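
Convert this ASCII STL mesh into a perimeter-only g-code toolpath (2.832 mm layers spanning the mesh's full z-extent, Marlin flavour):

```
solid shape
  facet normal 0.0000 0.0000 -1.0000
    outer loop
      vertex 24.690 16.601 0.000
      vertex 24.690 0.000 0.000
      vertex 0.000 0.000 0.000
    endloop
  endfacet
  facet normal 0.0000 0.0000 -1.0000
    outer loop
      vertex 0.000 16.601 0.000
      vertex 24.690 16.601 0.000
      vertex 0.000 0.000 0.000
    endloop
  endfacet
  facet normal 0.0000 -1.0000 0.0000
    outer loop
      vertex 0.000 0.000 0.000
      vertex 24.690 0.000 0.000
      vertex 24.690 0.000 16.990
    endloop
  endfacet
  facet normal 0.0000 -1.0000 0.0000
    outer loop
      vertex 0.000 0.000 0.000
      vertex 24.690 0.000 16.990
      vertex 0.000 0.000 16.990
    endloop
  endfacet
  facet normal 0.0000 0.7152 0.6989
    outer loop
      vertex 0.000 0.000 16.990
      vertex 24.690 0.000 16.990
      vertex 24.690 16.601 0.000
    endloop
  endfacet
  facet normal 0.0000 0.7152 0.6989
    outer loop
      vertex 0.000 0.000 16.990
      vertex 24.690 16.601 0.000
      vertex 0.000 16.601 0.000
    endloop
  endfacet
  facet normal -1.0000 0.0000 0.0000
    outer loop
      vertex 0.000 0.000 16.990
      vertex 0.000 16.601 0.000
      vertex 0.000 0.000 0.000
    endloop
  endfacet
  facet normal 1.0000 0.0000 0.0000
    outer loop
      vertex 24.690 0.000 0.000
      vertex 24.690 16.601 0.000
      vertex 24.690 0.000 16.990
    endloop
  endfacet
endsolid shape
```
; perimeter-only toolpath
G21 ; units = mm
G90 ; absolute positioning
G28 ; home
; layer 1
G0 Z2.832
G0 X0.000 Y0.000
G1 X24.690 Y0.000
G1 X24.690 Y13.834
G1 X0.000 Y13.834
G1 X0.000 Y0.000
; layer 2
G0 Z5.663
G0 X0.000 Y0.000
G1 X24.690 Y0.000
G1 X24.690 Y11.067
G1 X0.000 Y11.067
G1 X0.000 Y0.000
; layer 3
G0 Z8.495
G0 X0.000 Y0.000
G1 X24.690 Y0.000
G1 X24.690 Y8.300
G1 X0.000 Y8.300
G1 X0.000 Y0.000
; layer 4
G0 Z11.327
G0 X0.000 Y0.000
G1 X24.690 Y0.000
G1 X24.690 Y5.534
G1 X0.000 Y5.534
G1 X0.000 Y0.000
; layer 5
G0 Z14.158
G0 X0.000 Y0.000
G1 X24.690 Y0.000
G1 X24.690 Y2.767
G1 X0.000 Y2.767
G1 X0.000 Y0.000
M2 ; end

The solid is a wedge (ramp): 24.7 × 16.6 mm base, rising to 17 mm along the y=0 edge and sloping linearly to z=0 at y=16.6. Slicing at Δz = 2.832 mm — 6 equal slices spanning the solid's height, so layer i sits at z = i·h/6 — gives 5 non-empty perimeters. Each is a 4-segment closed polygon; G0 lifts to the layer z and rapids to the start vertex, then G1 traces the edges. The cross-section shrinks linearly with z (the slice at the apex is degenerate and omitted).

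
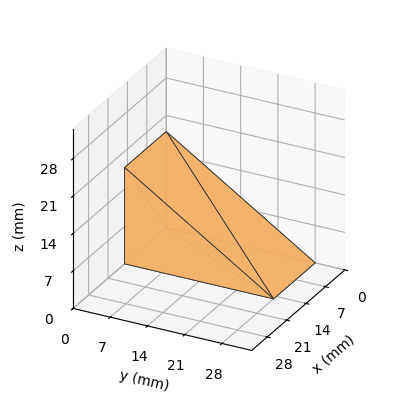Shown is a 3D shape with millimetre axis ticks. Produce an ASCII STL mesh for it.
Reading the render: the shape is a wedge (ramp): 15 × 28 mm base, rising to 18 mm along the y=0 edge and sloping linearly to z=0 at y=28 (dimensions read to the nearest mm from the axis ticks). For the STL, each face is triangulated and given an outward normal.

solid part
  facet normal 0.0000 0.0000 -1.0000
    outer loop
      vertex 15.00 28.00 0.00
      vertex 15.00 0.00 0.00
      vertex 0.00 0.00 0.00
    endloop
  endfacet
  facet normal 0.0000 0.0000 -1.0000
    outer loop
      vertex 0.00 28.00 0.00
      vertex 15.00 28.00 0.00
      vertex 0.00 0.00 0.00
    endloop
  endfacet
  facet normal 0.0000 -1.0000 0.0000
    outer loop
      vertex 0.00 0.00 0.00
      vertex 15.00 0.00 0.00
      vertex 15.00 0.00 18.00
    endloop
  endfacet
  facet normal 0.0000 -1.0000 0.0000
    outer loop
      vertex 0.00 0.00 0.00
      vertex 15.00 0.00 18.00
      vertex 0.00 0.00 18.00
    endloop
  endfacet
  facet normal 0.0000 0.5408 0.8412
    outer loop
      vertex 0.00 0.00 18.00
      vertex 15.00 0.00 18.00
      vertex 15.00 28.00 0.00
    endloop
  endfacet
  facet normal 0.0000 0.5408 0.8412
    outer loop
      vertex 0.00 0.00 18.00
      vertex 15.00 28.00 0.00
      vertex 0.00 28.00 0.00
    endloop
  endfacet
  facet normal -1.0000 0.0000 0.0000
    outer loop
      vertex 0.00 0.00 18.00
      vertex 0.00 28.00 0.00
      vertex 0.00 0.00 0.00
    endloop
  endfacet
  facet normal 1.0000 0.0000 0.0000
    outer loop
      vertex 15.00 0.00 0.00
      vertex 15.00 28.00 0.00
      vertex 15.00 0.00 18.00
    endloop
  endfacet
endsolid part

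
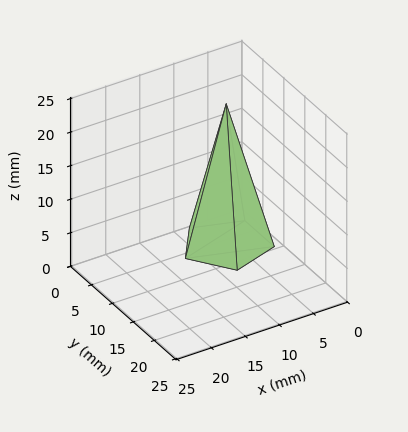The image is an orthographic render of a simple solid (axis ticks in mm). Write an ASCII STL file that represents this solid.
Reading the render: the shape is a regular 5-sided pyramid, base circumscribed radius ≈ 6 mm, apex at z ≈ 21 mm (dimensions read to the nearest mm from the axis ticks). For the STL, each face is triangulated and given an outward normal.

solid part
  facet normal 0.0000 0.0000 -1.0000
    outer loop
      vertex 1.1 9.5 0.0
      vertex 7.9 11.7 0.0
      vertex 12.0 6.0 0.0
    endloop
  endfacet
  facet normal 0.0000 0.0000 -1.0000
    outer loop
      vertex 1.1 2.5 0.0
      vertex 1.1 9.5 0.0
      vertex 12.0 6.0 0.0
    endloop
  endfacet
  facet normal 0.0000 0.0000 -1.0000
    outer loop
      vertex 7.9 0.3 0.0
      vertex 1.1 2.5 0.0
      vertex 12.0 6.0 0.0
    endloop
  endfacet
  facet normal 0.7908 0.5688 0.2259
    outer loop
      vertex 12.0 6.0 0.0
      vertex 7.9 11.7 0.0
      vertex 6.0 6.0 21.0
    endloop
  endfacet
  facet normal -0.3000 0.9272 0.2245
    outer loop
      vertex 7.9 11.7 0.0
      vertex 1.1 9.5 0.0
      vertex 6.0 6.0 21.0
    endloop
  endfacet
  facet normal -0.9738 0.0000 0.2272
    outer loop
      vertex 1.1 9.5 0.0
      vertex 1.1 2.5 0.0
      vertex 6.0 6.0 21.0
    endloop
  endfacet
  facet normal -0.3000 -0.9272 0.2245
    outer loop
      vertex 1.1 2.5 0.0
      vertex 7.9 0.3 0.0
      vertex 6.0 6.0 21.0
    endloop
  endfacet
  facet normal 0.7908 -0.5688 0.2259
    outer loop
      vertex 7.9 0.3 0.0
      vertex 12.0 6.0 0.0
      vertex 6.0 6.0 21.0
    endloop
  endfacet
endsolid part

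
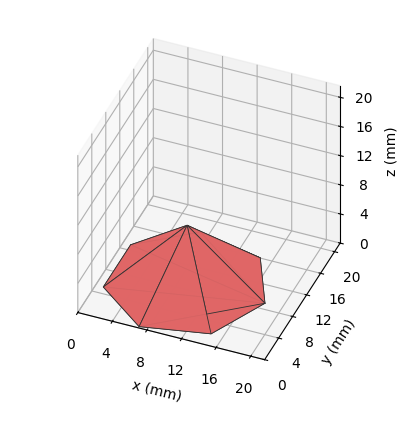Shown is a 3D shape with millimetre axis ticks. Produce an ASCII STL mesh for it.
Reading the render: the shape is a regular 7-sided pyramid, base circumscribed radius ≈ 9 mm, apex at z ≈ 8 mm (dimensions read to the nearest mm from the axis ticks). For the STL, each face is triangulated and given an outward normal.

solid part
  facet normal 0.0000 0.0000 -1.0000
    outer loop
      vertex 6.997 17.774 0.000
      vertex 14.611 16.036 0.000
      vertex 18.000 9.000 0.000
    endloop
  endfacet
  facet normal 0.0000 0.0000 -1.0000
    outer loop
      vertex 0.891 12.905 0.000
      vertex 6.997 17.774 0.000
      vertex 18.000 9.000 0.000
    endloop
  endfacet
  facet normal 0.0000 0.0000 -1.0000
    outer loop
      vertex 0.891 5.095 0.000
      vertex 0.891 12.905 0.000
      vertex 18.000 9.000 0.000
    endloop
  endfacet
  facet normal 0.0000 0.0000 -1.0000
    outer loop
      vertex 6.997 0.226 0.000
      vertex 0.891 5.095 0.000
      vertex 18.000 9.000 0.000
    endloop
  endfacet
  facet normal 0.0000 0.0000 -1.0000
    outer loop
      vertex 14.611 1.964 0.000
      vertex 6.997 0.226 0.000
      vertex 18.000 9.000 0.000
    endloop
  endfacet
  facet normal 0.6328 0.3048 0.7119
    outer loop
      vertex 18.000 9.000 0.000
      vertex 14.611 16.036 0.000
      vertex 9.000 9.000 8.000
    endloop
  endfacet
  facet normal 0.1563 0.6847 0.7118
    outer loop
      vertex 14.611 16.036 0.000
      vertex 6.997 17.774 0.000
      vertex 9.000 9.000 8.000
    endloop
  endfacet
  facet normal -0.4379 0.5491 0.7119
    outer loop
      vertex 6.997 17.774 0.000
      vertex 0.891 12.905 0.000
      vertex 9.000 9.000 8.000
    endloop
  endfacet
  facet normal -0.7023 0.0000 0.7119
    outer loop
      vertex 0.891 12.905 0.000
      vertex 0.891 5.095 0.000
      vertex 9.000 9.000 8.000
    endloop
  endfacet
  facet normal -0.4379 -0.5491 0.7119
    outer loop
      vertex 0.891 5.095 0.000
      vertex 6.997 0.226 0.000
      vertex 9.000 9.000 8.000
    endloop
  endfacet
  facet normal 0.1563 -0.6847 0.7118
    outer loop
      vertex 6.997 0.226 0.000
      vertex 14.611 1.964 0.000
      vertex 9.000 9.000 8.000
    endloop
  endfacet
  facet normal 0.6328 -0.3048 0.7119
    outer loop
      vertex 14.611 1.964 0.000
      vertex 18.000 9.000 0.000
      vertex 9.000 9.000 8.000
    endloop
  endfacet
endsolid part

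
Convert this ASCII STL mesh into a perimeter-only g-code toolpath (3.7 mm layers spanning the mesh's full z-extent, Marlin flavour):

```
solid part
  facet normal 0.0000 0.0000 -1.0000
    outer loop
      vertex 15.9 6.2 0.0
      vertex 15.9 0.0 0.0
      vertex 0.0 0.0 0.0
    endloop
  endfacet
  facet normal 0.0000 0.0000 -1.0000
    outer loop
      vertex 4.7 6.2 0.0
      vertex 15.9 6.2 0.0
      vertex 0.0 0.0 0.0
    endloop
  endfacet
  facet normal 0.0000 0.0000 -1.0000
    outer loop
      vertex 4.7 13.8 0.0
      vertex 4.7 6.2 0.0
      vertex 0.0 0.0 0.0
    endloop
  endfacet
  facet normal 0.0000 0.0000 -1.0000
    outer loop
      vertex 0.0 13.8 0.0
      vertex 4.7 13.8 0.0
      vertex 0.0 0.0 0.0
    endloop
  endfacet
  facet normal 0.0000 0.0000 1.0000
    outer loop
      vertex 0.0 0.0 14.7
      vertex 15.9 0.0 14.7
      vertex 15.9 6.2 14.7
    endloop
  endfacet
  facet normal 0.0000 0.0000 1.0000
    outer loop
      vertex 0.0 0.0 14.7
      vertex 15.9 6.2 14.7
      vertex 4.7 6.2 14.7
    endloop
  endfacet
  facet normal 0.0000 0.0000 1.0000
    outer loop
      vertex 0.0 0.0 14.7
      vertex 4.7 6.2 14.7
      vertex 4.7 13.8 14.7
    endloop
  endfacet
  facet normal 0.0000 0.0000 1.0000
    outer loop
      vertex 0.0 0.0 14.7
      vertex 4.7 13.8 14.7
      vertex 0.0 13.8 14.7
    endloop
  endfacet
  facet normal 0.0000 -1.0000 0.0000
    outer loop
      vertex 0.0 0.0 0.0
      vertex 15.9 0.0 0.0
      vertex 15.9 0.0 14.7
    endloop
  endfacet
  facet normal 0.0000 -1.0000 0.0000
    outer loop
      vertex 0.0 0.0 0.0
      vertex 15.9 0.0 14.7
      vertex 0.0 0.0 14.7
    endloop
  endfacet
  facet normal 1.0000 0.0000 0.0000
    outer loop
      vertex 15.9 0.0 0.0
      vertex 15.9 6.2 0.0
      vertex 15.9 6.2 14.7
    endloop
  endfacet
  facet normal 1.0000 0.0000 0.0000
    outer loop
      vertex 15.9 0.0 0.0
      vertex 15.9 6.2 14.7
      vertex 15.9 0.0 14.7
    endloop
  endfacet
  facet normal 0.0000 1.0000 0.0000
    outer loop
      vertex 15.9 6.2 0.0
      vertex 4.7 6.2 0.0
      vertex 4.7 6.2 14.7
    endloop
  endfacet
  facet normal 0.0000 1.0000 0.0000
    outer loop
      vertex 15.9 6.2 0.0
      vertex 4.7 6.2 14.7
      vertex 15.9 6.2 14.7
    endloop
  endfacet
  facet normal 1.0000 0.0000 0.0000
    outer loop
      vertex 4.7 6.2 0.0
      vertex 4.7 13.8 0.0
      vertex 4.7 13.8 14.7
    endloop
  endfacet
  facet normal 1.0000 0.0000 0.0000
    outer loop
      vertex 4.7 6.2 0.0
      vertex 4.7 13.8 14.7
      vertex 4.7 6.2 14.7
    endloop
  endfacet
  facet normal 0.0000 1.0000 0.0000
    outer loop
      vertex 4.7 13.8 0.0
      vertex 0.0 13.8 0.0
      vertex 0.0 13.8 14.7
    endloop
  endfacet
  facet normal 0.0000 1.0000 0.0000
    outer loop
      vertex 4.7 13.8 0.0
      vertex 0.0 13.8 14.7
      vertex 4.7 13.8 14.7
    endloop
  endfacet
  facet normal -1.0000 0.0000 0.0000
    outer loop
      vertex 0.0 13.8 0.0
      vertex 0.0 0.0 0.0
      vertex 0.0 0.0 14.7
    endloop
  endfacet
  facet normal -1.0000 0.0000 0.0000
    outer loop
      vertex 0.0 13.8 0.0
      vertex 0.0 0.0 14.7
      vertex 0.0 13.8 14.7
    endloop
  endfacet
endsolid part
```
; perimeter-only toolpath
G21 ; units = mm
G90 ; absolute positioning
G28 ; home
; layer 1
G0 Z3.7
G0 X0.0 Y0.0
G1 X15.9 Y0.0
G1 X15.9 Y6.2
G1 X4.7 Y6.2
G1 X4.7 Y13.8
G1 X0.0 Y13.8
G1 X0.0 Y0.0
; layer 2
G0 Z7.3
G0 X0.0 Y0.0
G1 X15.9 Y0.0
G1 X15.9 Y6.2
G1 X4.7 Y6.2
G1 X4.7 Y13.8
G1 X0.0 Y13.8
G1 X0.0 Y0.0
; layer 3
G0 Z11.0
G0 X0.0 Y0.0
G1 X15.9 Y0.0
G1 X15.9 Y6.2
G1 X4.7 Y6.2
G1 X4.7 Y13.8
G1 X0.0 Y13.8
G1 X0.0 Y0.0
; layer 4
G0 Z14.7
G0 X0.0 Y0.0
G1 X15.9 Y0.0
G1 X15.9 Y6.2
G1 X4.7 Y6.2
G1 X4.7 Y13.8
G1 X0.0 Y13.8
G1 X0.0 Y0.0
M2 ; end

The solid is an L-shaped prism: outer 15.9 × 13.8 mm, arm thicknesses ≈ 6.2 mm (horizontal) and 4.7 mm (vertical), extruded 14.7 mm in z. Slicing at Δz = 3.7 mm — 4 equal slices spanning the solid's height, so layer i sits at z = i·h/4 — gives 4 non-empty perimeters. Each is a 6-segment closed polygon; G0 lifts to the layer z and rapids to the start vertex, then G1 traces the edges.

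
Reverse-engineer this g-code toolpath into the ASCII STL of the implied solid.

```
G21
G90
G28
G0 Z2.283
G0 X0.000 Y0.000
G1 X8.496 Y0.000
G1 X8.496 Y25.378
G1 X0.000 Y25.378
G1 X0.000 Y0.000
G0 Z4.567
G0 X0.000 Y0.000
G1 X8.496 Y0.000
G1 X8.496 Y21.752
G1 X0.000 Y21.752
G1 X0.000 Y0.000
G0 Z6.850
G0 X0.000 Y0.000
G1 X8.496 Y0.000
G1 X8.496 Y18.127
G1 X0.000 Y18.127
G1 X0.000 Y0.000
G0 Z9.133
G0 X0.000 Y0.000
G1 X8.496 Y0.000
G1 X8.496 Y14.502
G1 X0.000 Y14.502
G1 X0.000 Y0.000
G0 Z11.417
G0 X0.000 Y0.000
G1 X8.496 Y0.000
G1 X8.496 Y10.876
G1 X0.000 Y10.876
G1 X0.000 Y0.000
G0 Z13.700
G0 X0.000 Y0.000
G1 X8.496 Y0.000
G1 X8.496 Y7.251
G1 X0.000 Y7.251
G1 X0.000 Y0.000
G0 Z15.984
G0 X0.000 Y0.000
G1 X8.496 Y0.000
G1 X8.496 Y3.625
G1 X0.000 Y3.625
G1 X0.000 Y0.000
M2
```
solid part
  facet normal 0.0000 0.0000 -1.0000
    outer loop
      vertex 8.496 29.003 0.000
      vertex 8.496 0.000 0.000
      vertex 0.000 0.000 0.000
    endloop
  endfacet
  facet normal 0.0000 0.0000 -1.0000
    outer loop
      vertex 0.000 29.003 0.000
      vertex 8.496 29.003 0.000
      vertex 0.000 0.000 0.000
    endloop
  endfacet
  facet normal 0.0000 -1.0000 0.0000
    outer loop
      vertex 0.000 0.000 0.000
      vertex 8.496 0.000 0.000
      vertex 8.496 0.000 18.267
    endloop
  endfacet
  facet normal 0.0000 -1.0000 0.0000
    outer loop
      vertex 0.000 0.000 0.000
      vertex 8.496 0.000 18.267
      vertex 0.000 0.000 18.267
    endloop
  endfacet
  facet normal 0.0000 0.5329 0.8462
    outer loop
      vertex 0.000 0.000 18.267
      vertex 8.496 0.000 18.267
      vertex 8.496 29.003 0.000
    endloop
  endfacet
  facet normal 0.0000 0.5329 0.8462
    outer loop
      vertex 0.000 0.000 18.267
      vertex 8.496 29.003 0.000
      vertex 0.000 29.003 0.000
    endloop
  endfacet
  facet normal -1.0000 0.0000 0.0000
    outer loop
      vertex 0.000 0.000 18.267
      vertex 0.000 29.003 0.000
      vertex 0.000 0.000 0.000
    endloop
  endfacet
  facet normal 1.0000 0.0000 0.0000
    outer loop
      vertex 8.496 0.000 0.000
      vertex 8.496 29.003 0.000
      vertex 8.496 0.000 18.267
    endloop
  endfacet
endsolid part

The G0 Z moves step by Δz≈2.283 mm. The G1 loops shrink linearly with z, so the solid tapers from its base footprint up to z≈18.3. Closing with a flat bottom cap and the tapered top and triangulating gives 8 facets — a wedge (ramp): 8.5 × 29 mm base, rising to 18.3 mm along the y=0 edge and sloping linearly to z=0 at y=29.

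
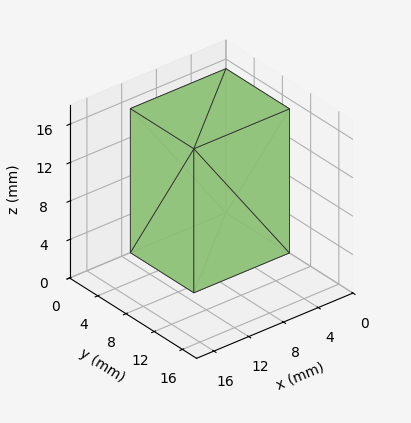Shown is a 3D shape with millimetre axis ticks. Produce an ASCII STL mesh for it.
Reading the render: the shape is a rectangular box, roughly 11 × 9 mm footprint and 15 mm tall (dimensions read to the nearest mm from the axis ticks). For the STL, each face is triangulated and given an outward normal.

solid part
  facet normal 0.0000 0.0000 -1.0000
    outer loop
      vertex 11.0 9.0 0.0
      vertex 11.0 0.0 0.0
      vertex 0.0 0.0 0.0
    endloop
  endfacet
  facet normal 0.0000 0.0000 -1.0000
    outer loop
      vertex 0.0 9.0 0.0
      vertex 11.0 9.0 0.0
      vertex 0.0 0.0 0.0
    endloop
  endfacet
  facet normal 0.0000 0.0000 1.0000
    outer loop
      vertex 0.0 0.0 15.0
      vertex 11.0 0.0 15.0
      vertex 11.0 9.0 15.0
    endloop
  endfacet
  facet normal 0.0000 0.0000 1.0000
    outer loop
      vertex 0.0 0.0 15.0
      vertex 11.0 9.0 15.0
      vertex 0.0 9.0 15.0
    endloop
  endfacet
  facet normal 0.0000 -1.0000 0.0000
    outer loop
      vertex 0.0 0.0 0.0
      vertex 11.0 0.0 0.0
      vertex 11.0 0.0 15.0
    endloop
  endfacet
  facet normal 0.0000 -1.0000 0.0000
    outer loop
      vertex 0.0 0.0 0.0
      vertex 11.0 0.0 15.0
      vertex 0.0 0.0 15.0
    endloop
  endfacet
  facet normal 0.0000 1.0000 0.0000
    outer loop
      vertex 11.0 9.0 15.0
      vertex 11.0 9.0 0.0
      vertex 0.0 9.0 0.0
    endloop
  endfacet
  facet normal 0.0000 1.0000 0.0000
    outer loop
      vertex 0.0 9.0 15.0
      vertex 11.0 9.0 15.0
      vertex 0.0 9.0 0.0
    endloop
  endfacet
  facet normal -1.0000 0.0000 0.0000
    outer loop
      vertex 0.0 9.0 15.0
      vertex 0.0 9.0 0.0
      vertex 0.0 0.0 0.0
    endloop
  endfacet
  facet normal -1.0000 0.0000 0.0000
    outer loop
      vertex 0.0 0.0 15.0
      vertex 0.0 9.0 15.0
      vertex 0.0 0.0 0.0
    endloop
  endfacet
  facet normal 1.0000 0.0000 0.0000
    outer loop
      vertex 11.0 0.0 0.0
      vertex 11.0 9.0 0.0
      vertex 11.0 9.0 15.0
    endloop
  endfacet
  facet normal 1.0000 0.0000 0.0000
    outer loop
      vertex 11.0 0.0 0.0
      vertex 11.0 9.0 15.0
      vertex 11.0 0.0 15.0
    endloop
  endfacet
endsolid part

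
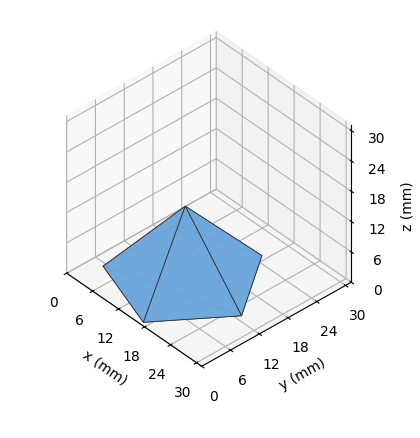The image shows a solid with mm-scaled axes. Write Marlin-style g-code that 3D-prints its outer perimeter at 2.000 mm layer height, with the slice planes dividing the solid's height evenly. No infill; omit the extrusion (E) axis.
Reading the render: the shape is a regular 5-sided pyramid, base circumscribed radius ≈ 13 mm, apex at z ≈ 14 mm (dimensions read to the nearest mm from the axis ticks). For the g-code, the solid's height is divided into equal slices at the stated Δz and each level perimeter traced with G1 moves after a G0 lift.

; perimeter-only toolpath
G21 ; units = mm
G90 ; absolute positioning
G28 ; home
; layer 1
G0 Z2.000
G0 X24.143 Y13.000
G1 X16.443 Y23.598
G1 X3.985 Y19.549
G1 X3.985 Y6.451
G1 X16.443 Y2.402
G1 X24.143 Y13.000
; layer 2
G0 Z4.000
G0 X22.286 Y13.000
G1 X15.869 Y21.831
G1 X5.488 Y18.458
G1 X5.488 Y7.542
G1 X15.869 Y4.169
G1 X22.286 Y13.000
; layer 3
G0 Z6.000
G0 X20.429 Y13.000
G1 X15.295 Y20.065
G1 X6.990 Y17.366
G1 X6.990 Y8.634
G1 X15.295 Y5.935
G1 X20.429 Y13.000
; layer 4
G0 Z8.000
G0 X18.571 Y13.000
G1 X14.722 Y18.299
G1 X8.493 Y16.275
G1 X8.493 Y9.725
G1 X14.722 Y7.701
G1 X18.571 Y13.000
; layer 5
G0 Z10.000
G0 X16.714 Y13.000
G1 X14.148 Y16.533
G1 X9.995 Y15.183
G1 X9.995 Y10.817
G1 X14.148 Y9.467
G1 X16.714 Y13.000
; layer 6
G0 Z12.000
G0 X14.857 Y13.000
G1 X13.574 Y14.766
G1 X11.498 Y14.092
G1 X11.498 Y11.908
G1 X13.574 Y11.234
G1 X14.857 Y13.000
M2 ; end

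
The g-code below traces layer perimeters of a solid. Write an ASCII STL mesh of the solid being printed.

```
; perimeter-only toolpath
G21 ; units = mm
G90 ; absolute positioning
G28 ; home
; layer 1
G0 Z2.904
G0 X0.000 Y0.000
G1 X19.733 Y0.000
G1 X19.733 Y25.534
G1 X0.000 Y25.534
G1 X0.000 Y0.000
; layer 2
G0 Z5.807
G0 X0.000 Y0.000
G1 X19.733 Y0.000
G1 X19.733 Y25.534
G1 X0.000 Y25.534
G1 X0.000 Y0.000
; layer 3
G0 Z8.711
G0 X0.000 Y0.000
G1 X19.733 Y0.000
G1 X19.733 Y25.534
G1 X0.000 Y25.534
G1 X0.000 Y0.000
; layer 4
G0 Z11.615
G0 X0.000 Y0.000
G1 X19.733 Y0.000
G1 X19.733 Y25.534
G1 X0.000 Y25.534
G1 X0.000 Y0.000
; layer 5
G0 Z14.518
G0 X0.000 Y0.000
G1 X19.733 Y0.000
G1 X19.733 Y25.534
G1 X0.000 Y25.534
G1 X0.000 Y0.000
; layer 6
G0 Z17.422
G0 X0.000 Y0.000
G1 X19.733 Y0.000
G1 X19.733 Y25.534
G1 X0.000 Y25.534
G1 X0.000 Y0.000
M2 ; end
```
solid part
  facet normal 0.0000 0.0000 -1.0000
    outer loop
      vertex 19.733 25.534 0.000
      vertex 19.733 0.000 0.000
      vertex 0.000 0.000 0.000
    endloop
  endfacet
  facet normal 0.0000 0.0000 -1.0000
    outer loop
      vertex 0.000 25.534 0.000
      vertex 19.733 25.534 0.000
      vertex 0.000 0.000 0.000
    endloop
  endfacet
  facet normal 0.0000 0.0000 1.0000
    outer loop
      vertex 0.000 0.000 17.422
      vertex 19.733 0.000 17.422
      vertex 19.733 25.534 17.422
    endloop
  endfacet
  facet normal 0.0000 0.0000 1.0000
    outer loop
      vertex 0.000 0.000 17.422
      vertex 19.733 25.534 17.422
      vertex 0.000 25.534 17.422
    endloop
  endfacet
  facet normal 0.0000 -1.0000 0.0000
    outer loop
      vertex 0.000 0.000 0.000
      vertex 19.733 0.000 0.000
      vertex 19.733 0.000 17.422
    endloop
  endfacet
  facet normal 0.0000 -1.0000 0.0000
    outer loop
      vertex 0.000 0.000 0.000
      vertex 19.733 0.000 17.422
      vertex 0.000 0.000 17.422
    endloop
  endfacet
  facet normal 0.0000 1.0000 0.0000
    outer loop
      vertex 19.733 25.534 17.422
      vertex 19.733 25.534 0.000
      vertex 0.000 25.534 0.000
    endloop
  endfacet
  facet normal 0.0000 1.0000 0.0000
    outer loop
      vertex 0.000 25.534 17.422
      vertex 19.733 25.534 17.422
      vertex 0.000 25.534 0.000
    endloop
  endfacet
  facet normal -1.0000 0.0000 0.0000
    outer loop
      vertex 0.000 25.534 17.422
      vertex 0.000 25.534 0.000
      vertex 0.000 0.000 0.000
    endloop
  endfacet
  facet normal -1.0000 0.0000 0.0000
    outer loop
      vertex 0.000 0.000 17.422
      vertex 0.000 25.534 17.422
      vertex 0.000 0.000 0.000
    endloop
  endfacet
  facet normal 1.0000 0.0000 0.0000
    outer loop
      vertex 19.733 0.000 0.000
      vertex 19.733 25.534 0.000
      vertex 19.733 25.534 17.422
    endloop
  endfacet
  facet normal 1.0000 0.0000 0.0000
    outer loop
      vertex 19.733 0.000 0.000
      vertex 19.733 25.534 17.422
      vertex 19.733 0.000 17.422
    endloop
  endfacet
endsolid part

The G0 Z moves step by Δz≈2.904 mm. Every layer's G1 loop is the same polygon, so the solid is a straight extrusion of it from z=0 to z≈17.4. Closing with flat bottom and top caps and triangulating gives 12 facets — a rectangular box, roughly 19.7 × 25.5 mm footprint and 17.4 mm tall.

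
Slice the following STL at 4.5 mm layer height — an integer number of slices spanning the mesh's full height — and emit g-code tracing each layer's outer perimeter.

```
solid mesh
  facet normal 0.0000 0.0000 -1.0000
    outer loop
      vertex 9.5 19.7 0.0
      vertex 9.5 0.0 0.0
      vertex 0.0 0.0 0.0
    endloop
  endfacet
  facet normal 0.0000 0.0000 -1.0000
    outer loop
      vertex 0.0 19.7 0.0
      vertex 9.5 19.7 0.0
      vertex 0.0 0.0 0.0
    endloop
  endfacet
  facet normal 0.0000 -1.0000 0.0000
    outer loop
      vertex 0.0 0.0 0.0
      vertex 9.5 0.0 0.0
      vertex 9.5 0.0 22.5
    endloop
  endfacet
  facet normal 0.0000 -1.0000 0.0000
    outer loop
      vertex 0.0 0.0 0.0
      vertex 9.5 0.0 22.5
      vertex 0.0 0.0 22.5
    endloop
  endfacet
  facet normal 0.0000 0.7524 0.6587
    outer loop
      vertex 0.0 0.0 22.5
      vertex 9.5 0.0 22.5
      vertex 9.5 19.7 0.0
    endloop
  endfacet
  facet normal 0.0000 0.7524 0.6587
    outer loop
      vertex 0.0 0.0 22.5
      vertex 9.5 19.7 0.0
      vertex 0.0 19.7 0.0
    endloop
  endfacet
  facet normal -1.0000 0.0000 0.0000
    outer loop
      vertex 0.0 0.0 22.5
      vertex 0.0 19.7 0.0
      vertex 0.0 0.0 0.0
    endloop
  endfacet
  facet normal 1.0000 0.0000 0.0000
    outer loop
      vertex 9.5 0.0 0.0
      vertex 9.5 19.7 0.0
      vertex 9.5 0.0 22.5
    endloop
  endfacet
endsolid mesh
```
; perimeter-only toolpath
G21 ; units = mm
G90 ; absolute positioning
G28 ; home
; layer 1
G0 Z4.5
G0 X0.0 Y0.0
G1 X9.5 Y0.0
G1 X9.5 Y15.8
G1 X0.0 Y15.8
G1 X0.0 Y0.0
; layer 2
G0 Z9.0
G0 X0.0 Y0.0
G1 X9.5 Y0.0
G1 X9.5 Y11.8
G1 X0.0 Y11.8
G1 X0.0 Y0.0
; layer 3
G0 Z13.5
G0 X0.0 Y0.0
G1 X9.5 Y0.0
G1 X9.5 Y7.9
G1 X0.0 Y7.9
G1 X0.0 Y0.0
; layer 4
G0 Z18.0
G0 X0.0 Y0.0
G1 X9.5 Y0.0
G1 X9.5 Y3.9
G1 X0.0 Y3.9
G1 X0.0 Y0.0
M2 ; end

The solid is a wedge (ramp): 9.5 × 19.7 mm base, rising to 22.5 mm along the y=0 edge and sloping linearly to z=0 at y=19.7. Slicing at Δz = 4.5 mm — 5 equal slices spanning the solid's height, so layer i sits at z = i·h/5 — gives 4 non-empty perimeters. Each is a 4-segment closed polygon; G0 lifts to the layer z and rapids to the start vertex, then G1 traces the edges. The cross-section shrinks linearly with z (the slice at the apex is degenerate and omitted).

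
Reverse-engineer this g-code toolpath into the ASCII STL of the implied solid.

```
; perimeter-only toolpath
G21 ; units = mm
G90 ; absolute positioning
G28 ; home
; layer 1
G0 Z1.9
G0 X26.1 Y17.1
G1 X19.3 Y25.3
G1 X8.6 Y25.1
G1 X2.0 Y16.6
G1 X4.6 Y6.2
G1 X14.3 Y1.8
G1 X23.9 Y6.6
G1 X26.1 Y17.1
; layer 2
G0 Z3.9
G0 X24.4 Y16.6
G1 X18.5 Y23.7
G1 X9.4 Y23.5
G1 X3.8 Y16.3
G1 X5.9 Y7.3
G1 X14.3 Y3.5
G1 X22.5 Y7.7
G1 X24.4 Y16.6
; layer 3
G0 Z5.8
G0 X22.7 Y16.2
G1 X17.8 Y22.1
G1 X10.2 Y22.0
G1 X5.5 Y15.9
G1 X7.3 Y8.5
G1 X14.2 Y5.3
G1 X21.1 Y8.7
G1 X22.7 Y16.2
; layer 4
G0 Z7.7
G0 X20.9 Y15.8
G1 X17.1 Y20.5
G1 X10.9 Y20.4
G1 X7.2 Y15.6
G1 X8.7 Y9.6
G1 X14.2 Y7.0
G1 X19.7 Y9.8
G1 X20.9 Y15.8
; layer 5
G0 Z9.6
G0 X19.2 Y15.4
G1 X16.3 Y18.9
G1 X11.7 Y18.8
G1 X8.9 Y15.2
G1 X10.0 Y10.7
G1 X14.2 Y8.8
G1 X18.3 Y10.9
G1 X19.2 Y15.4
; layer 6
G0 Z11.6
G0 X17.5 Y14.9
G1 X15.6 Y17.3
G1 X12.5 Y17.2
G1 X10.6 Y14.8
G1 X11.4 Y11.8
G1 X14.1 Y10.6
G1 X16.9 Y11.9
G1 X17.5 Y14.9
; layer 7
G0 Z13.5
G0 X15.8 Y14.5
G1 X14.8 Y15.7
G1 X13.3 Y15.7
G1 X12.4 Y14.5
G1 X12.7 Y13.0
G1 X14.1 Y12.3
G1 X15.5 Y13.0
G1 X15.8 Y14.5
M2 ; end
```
solid part
  facet normal 0.0000 0.0000 -1.0000
    outer loop
      vertex 7.8 26.7 0.0
      vertex 20.0 26.9 0.0
      vertex 27.8 17.5 0.0
    endloop
  endfacet
  facet normal 0.0000 0.0000 -1.0000
    outer loop
      vertex 0.3 17.0 0.0
      vertex 7.8 26.7 0.0
      vertex 27.8 17.5 0.0
    endloop
  endfacet
  facet normal 0.0000 0.0000 -1.0000
    outer loop
      vertex 3.2 5.1 0.0
      vertex 0.3 17.0 0.0
      vertex 27.8 17.5 0.0
    endloop
  endfacet
  facet normal 0.0000 0.0000 -1.0000
    outer loop
      vertex 14.3 0.0 0.0
      vertex 3.2 5.1 0.0
      vertex 27.8 17.5 0.0
    endloop
  endfacet
  facet normal 0.0000 0.0000 -1.0000
    outer loop
      vertex 25.3 5.5 0.0
      vertex 14.3 0.0 0.0
      vertex 27.8 17.5 0.0
    endloop
  endfacet
  facet normal 0.5934 0.4924 0.6367
    outer loop
      vertex 27.8 17.5 0.0
      vertex 20.0 26.9 0.0
      vertex 14.1 14.1 15.4
    endloop
  endfacet
  facet normal -0.0126 0.7714 0.6363
    outer loop
      vertex 20.0 26.9 0.0
      vertex 7.8 26.7 0.0
      vertex 14.1 14.1 15.4
    endloop
  endfacet
  facet normal -0.6105 0.4720 0.6360
    outer loop
      vertex 7.8 26.7 0.0
      vertex 0.3 17.0 0.0
      vertex 14.1 14.1 15.4
    endloop
  endfacet
  facet normal -0.7491 -0.1825 0.6369
    outer loop
      vertex 0.3 17.0 0.0
      vertex 3.2 5.1 0.0
      vertex 14.1 14.1 15.4
    endloop
  endfacet
  facet normal -0.3218 -0.7004 0.6371
    outer loop
      vertex 3.2 5.1 0.0
      vertex 14.3 0.0 0.0
      vertex 14.1 14.1 15.4
    endloop
  endfacet
  facet normal 0.3450 -0.6900 0.6363
    outer loop
      vertex 14.3 0.0 0.0
      vertex 25.3 5.5 0.0
      vertex 14.1 14.1 15.4
    endloop
  endfacet
  facet normal 0.7548 -0.1573 0.6368
    outer loop
      vertex 25.3 5.5 0.0
      vertex 27.8 17.5 0.0
      vertex 14.1 14.1 15.4
    endloop
  endfacet
endsolid part

The G0 Z moves step by Δz≈1.9 mm. The G1 loops shrink linearly with z, so the solid tapers from its base footprint up to z≈15.4. Closing with a flat bottom cap and the tapered top and triangulating gives 12 facets — a regular 7-sided pyramid, base circumscribed radius ≈ 14.1 mm, apex at z ≈ 15.4 mm.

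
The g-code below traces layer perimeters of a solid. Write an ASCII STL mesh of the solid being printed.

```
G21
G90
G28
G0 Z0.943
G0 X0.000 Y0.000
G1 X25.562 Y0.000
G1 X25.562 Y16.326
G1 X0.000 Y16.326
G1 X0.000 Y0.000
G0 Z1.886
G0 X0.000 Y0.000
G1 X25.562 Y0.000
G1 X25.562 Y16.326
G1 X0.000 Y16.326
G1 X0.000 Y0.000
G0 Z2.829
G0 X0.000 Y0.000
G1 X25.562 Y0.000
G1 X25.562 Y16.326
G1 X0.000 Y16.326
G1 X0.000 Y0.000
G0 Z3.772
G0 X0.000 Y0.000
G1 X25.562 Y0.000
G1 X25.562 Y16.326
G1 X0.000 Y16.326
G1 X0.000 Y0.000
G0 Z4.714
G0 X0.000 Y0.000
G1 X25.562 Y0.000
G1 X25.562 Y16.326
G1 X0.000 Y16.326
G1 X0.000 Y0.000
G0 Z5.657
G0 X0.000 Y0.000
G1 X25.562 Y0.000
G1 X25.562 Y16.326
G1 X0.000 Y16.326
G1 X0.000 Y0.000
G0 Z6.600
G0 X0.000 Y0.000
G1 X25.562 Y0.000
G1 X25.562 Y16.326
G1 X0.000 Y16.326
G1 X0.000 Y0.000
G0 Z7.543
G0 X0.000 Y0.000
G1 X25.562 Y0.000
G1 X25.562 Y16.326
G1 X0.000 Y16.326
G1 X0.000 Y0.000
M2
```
solid part
  facet normal 0.0000 0.0000 -1.0000
    outer loop
      vertex 25.562 16.326 0.000
      vertex 25.562 0.000 0.000
      vertex 0.000 0.000 0.000
    endloop
  endfacet
  facet normal 0.0000 0.0000 -1.0000
    outer loop
      vertex 0.000 16.326 0.000
      vertex 25.562 16.326 0.000
      vertex 0.000 0.000 0.000
    endloop
  endfacet
  facet normal 0.0000 0.0000 1.0000
    outer loop
      vertex 0.000 0.000 7.543
      vertex 25.562 0.000 7.543
      vertex 25.562 16.326 7.543
    endloop
  endfacet
  facet normal 0.0000 0.0000 1.0000
    outer loop
      vertex 0.000 0.000 7.543
      vertex 25.562 16.326 7.543
      vertex 0.000 16.326 7.543
    endloop
  endfacet
  facet normal 0.0000 -1.0000 0.0000
    outer loop
      vertex 0.000 0.000 0.000
      vertex 25.562 0.000 0.000
      vertex 25.562 0.000 7.543
    endloop
  endfacet
  facet normal 0.0000 -1.0000 0.0000
    outer loop
      vertex 0.000 0.000 0.000
      vertex 25.562 0.000 7.543
      vertex 0.000 0.000 7.543
    endloop
  endfacet
  facet normal 0.0000 1.0000 0.0000
    outer loop
      vertex 25.562 16.326 7.543
      vertex 25.562 16.326 0.000
      vertex 0.000 16.326 0.000
    endloop
  endfacet
  facet normal 0.0000 1.0000 0.0000
    outer loop
      vertex 0.000 16.326 7.543
      vertex 25.562 16.326 7.543
      vertex 0.000 16.326 0.000
    endloop
  endfacet
  facet normal -1.0000 0.0000 0.0000
    outer loop
      vertex 0.000 16.326 7.543
      vertex 0.000 16.326 0.000
      vertex 0.000 0.000 0.000
    endloop
  endfacet
  facet normal -1.0000 0.0000 0.0000
    outer loop
      vertex 0.000 0.000 7.543
      vertex 0.000 16.326 7.543
      vertex 0.000 0.000 0.000
    endloop
  endfacet
  facet normal 1.0000 0.0000 0.0000
    outer loop
      vertex 25.562 0.000 0.000
      vertex 25.562 16.326 0.000
      vertex 25.562 16.326 7.543
    endloop
  endfacet
  facet normal 1.0000 0.0000 0.0000
    outer loop
      vertex 25.562 0.000 0.000
      vertex 25.562 16.326 7.543
      vertex 25.562 0.000 7.543
    endloop
  endfacet
endsolid part

The G0 Z moves step by Δz≈0.943 mm. Every layer's G1 loop is the same polygon, so the solid is a straight extrusion of it from z=0 to z≈7.54. Closing with flat bottom and top caps and triangulating gives 12 facets — a rectangular box, roughly 25.6 × 16.3 mm footprint and 7.54 mm tall.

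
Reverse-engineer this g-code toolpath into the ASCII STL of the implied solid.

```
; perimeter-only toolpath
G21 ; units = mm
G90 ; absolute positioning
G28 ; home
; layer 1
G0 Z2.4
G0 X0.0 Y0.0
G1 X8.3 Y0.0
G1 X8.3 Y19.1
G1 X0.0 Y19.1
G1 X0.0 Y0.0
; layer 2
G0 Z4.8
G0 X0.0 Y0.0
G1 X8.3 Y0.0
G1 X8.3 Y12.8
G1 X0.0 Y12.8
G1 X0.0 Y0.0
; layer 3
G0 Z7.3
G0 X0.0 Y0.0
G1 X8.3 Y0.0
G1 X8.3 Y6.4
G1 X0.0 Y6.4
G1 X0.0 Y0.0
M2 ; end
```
solid part
  facet normal 0.0000 0.0000 -1.0000
    outer loop
      vertex 8.3 25.5 0.0
      vertex 8.3 0.0 0.0
      vertex 0.0 0.0 0.0
    endloop
  endfacet
  facet normal 0.0000 0.0000 -1.0000
    outer loop
      vertex 0.0 25.5 0.0
      vertex 8.3 25.5 0.0
      vertex 0.0 0.0 0.0
    endloop
  endfacet
  facet normal 0.0000 -1.0000 0.0000
    outer loop
      vertex 0.0 0.0 0.0
      vertex 8.3 0.0 0.0
      vertex 8.3 0.0 9.7
    endloop
  endfacet
  facet normal 0.0000 -1.0000 0.0000
    outer loop
      vertex 0.0 0.0 0.0
      vertex 8.3 0.0 9.7
      vertex 0.0 0.0 9.7
    endloop
  endfacet
  facet normal 0.0000 0.3555 0.9347
    outer loop
      vertex 0.0 0.0 9.7
      vertex 8.3 0.0 9.7
      vertex 8.3 25.5 0.0
    endloop
  endfacet
  facet normal 0.0000 0.3555 0.9347
    outer loop
      vertex 0.0 0.0 9.7
      vertex 8.3 25.5 0.0
      vertex 0.0 25.5 0.0
    endloop
  endfacet
  facet normal -1.0000 0.0000 0.0000
    outer loop
      vertex 0.0 0.0 9.7
      vertex 0.0 25.5 0.0
      vertex 0.0 0.0 0.0
    endloop
  endfacet
  facet normal 1.0000 0.0000 0.0000
    outer loop
      vertex 8.3 0.0 0.0
      vertex 8.3 25.5 0.0
      vertex 8.3 0.0 9.7
    endloop
  endfacet
endsolid part

The G0 Z moves step by Δz≈2.4 mm. The G1 loops shrink linearly with z, so the solid tapers from its base footprint up to z≈9.7. Closing with a flat bottom cap and the tapered top and triangulating gives 8 facets — a wedge (ramp): 8.3 × 25.5 mm base, rising to 9.7 mm along the y=0 edge and sloping linearly to z=0 at y=25.5.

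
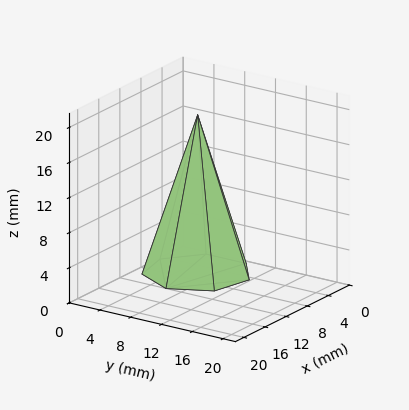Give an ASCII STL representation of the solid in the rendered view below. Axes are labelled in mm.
Reading the render: the shape is a regular 7-sided pyramid, base circumscribed radius ≈ 6 mm, apex at z ≈ 18 mm (dimensions read to the nearest mm from the axis ticks). For the STL, each face is triangulated and given an outward normal.

solid part
  facet normal 0.0000 0.0000 -1.0000
    outer loop
      vertex 4.7 11.8 0.0
      vertex 9.7 10.7 0.0
      vertex 12.0 6.0 0.0
    endloop
  endfacet
  facet normal 0.0000 0.0000 -1.0000
    outer loop
      vertex 0.6 8.6 0.0
      vertex 4.7 11.8 0.0
      vertex 12.0 6.0 0.0
    endloop
  endfacet
  facet normal 0.0000 0.0000 -1.0000
    outer loop
      vertex 0.6 3.4 0.0
      vertex 0.6 8.6 0.0
      vertex 12.0 6.0 0.0
    endloop
  endfacet
  facet normal 0.0000 0.0000 -1.0000
    outer loop
      vertex 4.7 0.2 0.0
      vertex 0.6 3.4 0.0
      vertex 12.0 6.0 0.0
    endloop
  endfacet
  facet normal 0.0000 0.0000 -1.0000
    outer loop
      vertex 9.7 1.3 0.0
      vertex 4.7 0.2 0.0
      vertex 12.0 6.0 0.0
    endloop
  endfacet
  facet normal 0.8605 0.4211 0.2868
    outer loop
      vertex 12.0 6.0 0.0
      vertex 9.7 10.7 0.0
      vertex 6.0 6.0 18.0
    endloop
  endfacet
  facet normal 0.2058 0.9357 0.2866
    outer loop
      vertex 9.7 10.7 0.0
      vertex 4.7 11.8 0.0
      vertex 6.0 6.0 18.0
    endloop
  endfacet
  facet normal -0.5896 0.7554 0.2860
    outer loop
      vertex 4.7 11.8 0.0
      vertex 0.6 8.6 0.0
      vertex 6.0 6.0 18.0
    endloop
  endfacet
  facet normal -0.9578 0.0000 0.2873
    outer loop
      vertex 0.6 8.6 0.0
      vertex 0.6 3.4 0.0
      vertex 6.0 6.0 18.0
    endloop
  endfacet
  facet normal -0.5896 -0.7554 0.2860
    outer loop
      vertex 0.6 3.4 0.0
      vertex 4.7 0.2 0.0
      vertex 6.0 6.0 18.0
    endloop
  endfacet
  facet normal 0.2058 -0.9357 0.2866
    outer loop
      vertex 4.7 0.2 0.0
      vertex 9.7 1.3 0.0
      vertex 6.0 6.0 18.0
    endloop
  endfacet
  facet normal 0.8605 -0.4211 0.2868
    outer loop
      vertex 9.7 1.3 0.0
      vertex 12.0 6.0 0.0
      vertex 6.0 6.0 18.0
    endloop
  endfacet
endsolid part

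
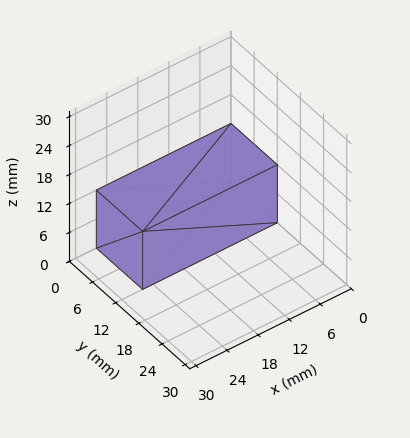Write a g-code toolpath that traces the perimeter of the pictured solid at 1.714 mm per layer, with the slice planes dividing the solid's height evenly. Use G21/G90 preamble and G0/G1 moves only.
Reading the render: the shape is a rectangular box, roughly 26 × 12 mm footprint and 12 mm tall (dimensions read to the nearest mm from the axis ticks). For the g-code, the solid's height is divided into equal slices at the stated Δz and each level perimeter traced with G1 moves after a G0 lift.

; perimeter-only toolpath
G21 ; units = mm
G90 ; absolute positioning
G28 ; home
; layer 1
G0 Z1.714
G0 X0.000 Y0.000
G1 X26.000 Y0.000
G1 X26.000 Y12.000
G1 X0.000 Y12.000
G1 X0.000 Y0.000
; layer 2
G0 Z3.429
G0 X0.000 Y0.000
G1 X26.000 Y0.000
G1 X26.000 Y12.000
G1 X0.000 Y12.000
G1 X0.000 Y0.000
; layer 3
G0 Z5.143
G0 X0.000 Y0.000
G1 X26.000 Y0.000
G1 X26.000 Y12.000
G1 X0.000 Y12.000
G1 X0.000 Y0.000
; layer 4
G0 Z6.857
G0 X0.000 Y0.000
G1 X26.000 Y0.000
G1 X26.000 Y12.000
G1 X0.000 Y12.000
G1 X0.000 Y0.000
; layer 5
G0 Z8.571
G0 X0.000 Y0.000
G1 X26.000 Y0.000
G1 X26.000 Y12.000
G1 X0.000 Y12.000
G1 X0.000 Y0.000
; layer 6
G0 Z10.286
G0 X0.000 Y0.000
G1 X26.000 Y0.000
G1 X26.000 Y12.000
G1 X0.000 Y12.000
G1 X0.000 Y0.000
; layer 7
G0 Z12.000
G0 X0.000 Y0.000
G1 X26.000 Y0.000
G1 X26.000 Y12.000
G1 X0.000 Y12.000
G1 X0.000 Y0.000
M2 ; end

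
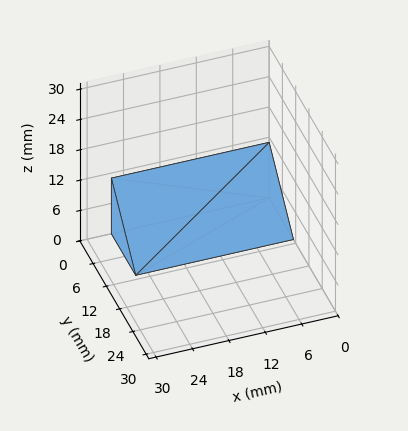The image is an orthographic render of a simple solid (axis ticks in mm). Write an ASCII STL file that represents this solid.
Reading the render: the shape is a wedge (ramp): 26 × 11 mm base, rising to 11 mm along the y=0 edge and sloping linearly to z=0 at y=11 (dimensions read to the nearest mm from the axis ticks). For the STL, each face is triangulated and given an outward normal.

solid part
  facet normal 0.0000 0.0000 -1.0000
    outer loop
      vertex 26.000 11.000 0.000
      vertex 26.000 0.000 0.000
      vertex 0.000 0.000 0.000
    endloop
  endfacet
  facet normal 0.0000 0.0000 -1.0000
    outer loop
      vertex 0.000 11.000 0.000
      vertex 26.000 11.000 0.000
      vertex 0.000 0.000 0.000
    endloop
  endfacet
  facet normal 0.0000 -1.0000 0.0000
    outer loop
      vertex 0.000 0.000 0.000
      vertex 26.000 0.000 0.000
      vertex 26.000 0.000 11.000
    endloop
  endfacet
  facet normal 0.0000 -1.0000 0.0000
    outer loop
      vertex 0.000 0.000 0.000
      vertex 26.000 0.000 11.000
      vertex 0.000 0.000 11.000
    endloop
  endfacet
  facet normal 0.0000 0.7071 0.7071
    outer loop
      vertex 0.000 0.000 11.000
      vertex 26.000 0.000 11.000
      vertex 26.000 11.000 0.000
    endloop
  endfacet
  facet normal 0.0000 0.7071 0.7071
    outer loop
      vertex 0.000 0.000 11.000
      vertex 26.000 11.000 0.000
      vertex 0.000 11.000 0.000
    endloop
  endfacet
  facet normal -1.0000 0.0000 0.0000
    outer loop
      vertex 0.000 0.000 11.000
      vertex 0.000 11.000 0.000
      vertex 0.000 0.000 0.000
    endloop
  endfacet
  facet normal 1.0000 0.0000 0.0000
    outer loop
      vertex 26.000 0.000 0.000
      vertex 26.000 11.000 0.000
      vertex 26.000 0.000 11.000
    endloop
  endfacet
endsolid part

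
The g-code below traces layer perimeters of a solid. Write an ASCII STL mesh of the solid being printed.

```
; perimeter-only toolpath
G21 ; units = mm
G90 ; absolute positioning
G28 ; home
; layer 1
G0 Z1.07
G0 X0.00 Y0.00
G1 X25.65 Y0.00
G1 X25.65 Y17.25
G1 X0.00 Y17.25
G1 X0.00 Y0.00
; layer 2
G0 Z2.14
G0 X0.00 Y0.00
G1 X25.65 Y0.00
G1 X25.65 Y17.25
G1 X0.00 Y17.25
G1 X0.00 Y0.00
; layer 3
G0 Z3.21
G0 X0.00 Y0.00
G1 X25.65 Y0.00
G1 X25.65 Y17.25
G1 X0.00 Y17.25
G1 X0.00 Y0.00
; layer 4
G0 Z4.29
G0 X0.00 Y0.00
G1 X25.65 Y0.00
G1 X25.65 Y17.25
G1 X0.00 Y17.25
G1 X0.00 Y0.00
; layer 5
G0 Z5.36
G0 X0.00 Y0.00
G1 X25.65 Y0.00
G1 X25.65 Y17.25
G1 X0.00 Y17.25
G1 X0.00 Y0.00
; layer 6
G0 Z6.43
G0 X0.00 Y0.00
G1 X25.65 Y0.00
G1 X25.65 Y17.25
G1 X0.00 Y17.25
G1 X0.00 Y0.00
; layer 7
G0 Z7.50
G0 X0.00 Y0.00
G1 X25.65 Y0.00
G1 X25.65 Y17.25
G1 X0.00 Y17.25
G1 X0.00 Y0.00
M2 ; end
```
solid part
  facet normal 0.0000 0.0000 -1.0000
    outer loop
      vertex 25.65 17.25 0.00
      vertex 25.65 0.00 0.00
      vertex 0.00 0.00 0.00
    endloop
  endfacet
  facet normal 0.0000 0.0000 -1.0000
    outer loop
      vertex 0.00 17.25 0.00
      vertex 25.65 17.25 0.00
      vertex 0.00 0.00 0.00
    endloop
  endfacet
  facet normal 0.0000 0.0000 1.0000
    outer loop
      vertex 0.00 0.00 7.50
      vertex 25.65 0.00 7.50
      vertex 25.65 17.25 7.50
    endloop
  endfacet
  facet normal 0.0000 0.0000 1.0000
    outer loop
      vertex 0.00 0.00 7.50
      vertex 25.65 17.25 7.50
      vertex 0.00 17.25 7.50
    endloop
  endfacet
  facet normal 0.0000 -1.0000 0.0000
    outer loop
      vertex 0.00 0.00 0.00
      vertex 25.65 0.00 0.00
      vertex 25.65 0.00 7.50
    endloop
  endfacet
  facet normal 0.0000 -1.0000 0.0000
    outer loop
      vertex 0.00 0.00 0.00
      vertex 25.65 0.00 7.50
      vertex 0.00 0.00 7.50
    endloop
  endfacet
  facet normal 0.0000 1.0000 0.0000
    outer loop
      vertex 25.65 17.25 7.50
      vertex 25.65 17.25 0.00
      vertex 0.00 17.25 0.00
    endloop
  endfacet
  facet normal 0.0000 1.0000 0.0000
    outer loop
      vertex 0.00 17.25 7.50
      vertex 25.65 17.25 7.50
      vertex 0.00 17.25 0.00
    endloop
  endfacet
  facet normal -1.0000 0.0000 0.0000
    outer loop
      vertex 0.00 17.25 7.50
      vertex 0.00 17.25 0.00
      vertex 0.00 0.00 0.00
    endloop
  endfacet
  facet normal -1.0000 0.0000 0.0000
    outer loop
      vertex 0.00 0.00 7.50
      vertex 0.00 17.25 7.50
      vertex 0.00 0.00 0.00
    endloop
  endfacet
  facet normal 1.0000 0.0000 0.0000
    outer loop
      vertex 25.65 0.00 0.00
      vertex 25.65 17.25 0.00
      vertex 25.65 17.25 7.50
    endloop
  endfacet
  facet normal 1.0000 0.0000 0.0000
    outer loop
      vertex 25.65 0.00 0.00
      vertex 25.65 17.25 7.50
      vertex 25.65 0.00 7.50
    endloop
  endfacet
endsolid part

The G0 Z moves step by Δz≈1.07 mm. Every layer's G1 loop is the same polygon, so the solid is a straight extrusion of it from z=0 to z≈7.5. Closing with flat bottom and top caps and triangulating gives 12 facets — a rectangular box, roughly 25.6 × 17.2 mm footprint and 7.5 mm tall.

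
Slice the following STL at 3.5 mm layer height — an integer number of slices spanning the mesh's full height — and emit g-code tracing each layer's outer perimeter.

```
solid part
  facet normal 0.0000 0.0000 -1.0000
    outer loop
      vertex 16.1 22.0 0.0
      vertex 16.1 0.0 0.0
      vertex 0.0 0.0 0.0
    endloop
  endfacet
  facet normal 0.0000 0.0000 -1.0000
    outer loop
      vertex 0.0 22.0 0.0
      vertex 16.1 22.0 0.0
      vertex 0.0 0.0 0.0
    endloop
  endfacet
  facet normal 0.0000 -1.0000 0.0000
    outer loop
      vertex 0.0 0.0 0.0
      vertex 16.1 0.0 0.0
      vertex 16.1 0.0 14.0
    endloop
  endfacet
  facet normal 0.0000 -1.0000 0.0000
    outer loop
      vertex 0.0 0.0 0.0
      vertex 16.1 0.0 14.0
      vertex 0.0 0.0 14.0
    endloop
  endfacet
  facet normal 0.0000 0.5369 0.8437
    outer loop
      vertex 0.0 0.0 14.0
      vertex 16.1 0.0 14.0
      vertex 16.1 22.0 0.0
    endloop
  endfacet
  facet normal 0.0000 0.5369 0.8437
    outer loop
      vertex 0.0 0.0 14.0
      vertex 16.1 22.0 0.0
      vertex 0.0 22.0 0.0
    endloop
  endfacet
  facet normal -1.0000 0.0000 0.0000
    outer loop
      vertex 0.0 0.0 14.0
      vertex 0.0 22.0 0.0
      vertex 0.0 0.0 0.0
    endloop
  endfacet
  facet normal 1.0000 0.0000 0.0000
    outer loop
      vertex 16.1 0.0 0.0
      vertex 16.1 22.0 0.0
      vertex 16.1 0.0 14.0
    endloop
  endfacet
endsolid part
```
; perimeter-only toolpath
G21 ; units = mm
G90 ; absolute positioning
G28 ; home
; layer 1
G0 Z3.5
G0 X0.0 Y0.0
G1 X16.1 Y0.0
G1 X16.1 Y16.5
G1 X0.0 Y16.5
G1 X0.0 Y0.0
; layer 2
G0 Z7.0
G0 X0.0 Y0.0
G1 X16.1 Y0.0
G1 X16.1 Y11.0
G1 X0.0 Y11.0
G1 X0.0 Y0.0
; layer 3
G0 Z10.5
G0 X0.0 Y0.0
G1 X16.1 Y0.0
G1 X16.1 Y5.5
G1 X0.0 Y5.5
G1 X0.0 Y0.0
M2 ; end

The solid is a wedge (ramp): 16.1 × 22 mm base, rising to 14 mm along the y=0 edge and sloping linearly to z=0 at y=22. Slicing at Δz = 3.5 mm — 4 equal slices spanning the solid's height, so layer i sits at z = i·h/4 — gives 3 non-empty perimeters. Each is a 4-segment closed polygon; G0 lifts to the layer z and rapids to the start vertex, then G1 traces the edges. The cross-section shrinks linearly with z (the slice at the apex is degenerate and omitted).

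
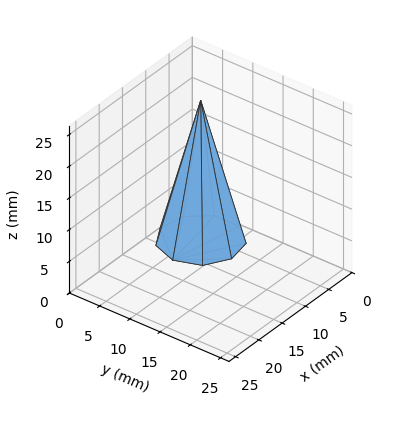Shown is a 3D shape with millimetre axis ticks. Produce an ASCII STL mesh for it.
Reading the render: the shape is a regular 9-sided pyramid, base circumscribed radius ≈ 6 mm, apex at z ≈ 22 mm (dimensions read to the nearest mm from the axis ticks). For the STL, each face is triangulated and given an outward normal.

solid part
  facet normal 0.0000 0.0000 -1.0000
    outer loop
      vertex 7.04 11.91 0.00
      vertex 10.60 9.86 0.00
      vertex 12.00 6.00 0.00
    endloop
  endfacet
  facet normal 0.0000 0.0000 -1.0000
    outer loop
      vertex 3.00 11.20 0.00
      vertex 7.04 11.91 0.00
      vertex 12.00 6.00 0.00
    endloop
  endfacet
  facet normal 0.0000 0.0000 -1.0000
    outer loop
      vertex 0.36 8.05 0.00
      vertex 3.00 11.20 0.00
      vertex 12.00 6.00 0.00
    endloop
  endfacet
  facet normal 0.0000 0.0000 -1.0000
    outer loop
      vertex 0.36 3.95 0.00
      vertex 0.36 8.05 0.00
      vertex 12.00 6.00 0.00
    endloop
  endfacet
  facet normal 0.0000 0.0000 -1.0000
    outer loop
      vertex 3.00 0.80 0.00
      vertex 0.36 3.95 0.00
      vertex 12.00 6.00 0.00
    endloop
  endfacet
  facet normal 0.0000 0.0000 -1.0000
    outer loop
      vertex 7.04 0.09 0.00
      vertex 3.00 0.80 0.00
      vertex 12.00 6.00 0.00
    endloop
  endfacet
  facet normal 0.0000 0.0000 -1.0000
    outer loop
      vertex 10.60 2.14 0.00
      vertex 7.04 0.09 0.00
      vertex 12.00 6.00 0.00
    endloop
  endfacet
  facet normal 0.9106 0.3303 0.2484
    outer loop
      vertex 12.00 6.00 0.00
      vertex 10.60 9.86 0.00
      vertex 6.00 6.00 22.00
    endloop
  endfacet
  facet normal 0.4834 0.8394 0.2484
    outer loop
      vertex 10.60 9.86 0.00
      vertex 7.04 11.91 0.00
      vertex 6.00 6.00 22.00
    endloop
  endfacet
  facet normal -0.1677 0.9540 0.2484
    outer loop
      vertex 7.04 11.91 0.00
      vertex 3.00 11.20 0.00
      vertex 6.00 6.00 22.00
    endloop
  endfacet
  facet normal -0.7424 0.6222 0.2483
    outer loop
      vertex 3.00 11.20 0.00
      vertex 0.36 8.05 0.00
      vertex 6.00 6.00 22.00
    endloop
  endfacet
  facet normal -0.9687 0.0000 0.2483
    outer loop
      vertex 0.36 8.05 0.00
      vertex 0.36 3.95 0.00
      vertex 6.00 6.00 22.00
    endloop
  endfacet
  facet normal -0.7424 -0.6222 0.2483
    outer loop
      vertex 0.36 3.95 0.00
      vertex 3.00 0.80 0.00
      vertex 6.00 6.00 22.00
    endloop
  endfacet
  facet normal -0.1677 -0.9540 0.2484
    outer loop
      vertex 3.00 0.80 0.00
      vertex 7.04 0.09 0.00
      vertex 6.00 6.00 22.00
    endloop
  endfacet
  facet normal 0.4834 -0.8394 0.2484
    outer loop
      vertex 7.04 0.09 0.00
      vertex 10.60 2.14 0.00
      vertex 6.00 6.00 22.00
    endloop
  endfacet
  facet normal 0.9106 -0.3303 0.2484
    outer loop
      vertex 10.60 2.14 0.00
      vertex 12.00 6.00 0.00
      vertex 6.00 6.00 22.00
    endloop
  endfacet
endsolid part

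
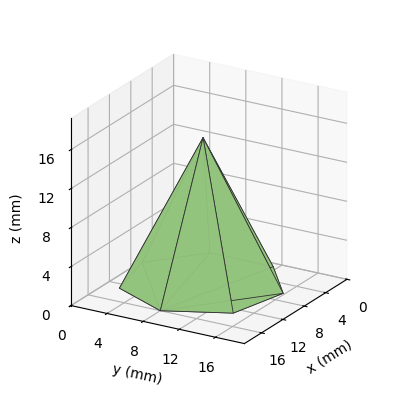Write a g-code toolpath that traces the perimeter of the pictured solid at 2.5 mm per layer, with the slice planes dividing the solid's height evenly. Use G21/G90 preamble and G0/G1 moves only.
Reading the render: the shape is a regular 7-sided pyramid, base circumscribed radius ≈ 8 mm, apex at z ≈ 15 mm (dimensions read to the nearest mm from the axis ticks). For the g-code, the solid's height is divided into equal slices at the stated Δz and each level perimeter traced with G1 moves after a G0 lift.

; perimeter-only toolpath
G21 ; units = mm
G90 ; absolute positioning
G28 ; home
; layer 1
G0 Z2.5
G0 X14.7 Y8.0
G1 X12.2 Y13.2
G1 X6.5 Y14.5
G1 X2.0 Y10.9
G1 X2.0 Y5.1
G1 X6.5 Y1.5
G1 X12.2 Y2.8
G1 X14.7 Y8.0
; layer 2
G0 Z5.0
G0 X13.3 Y8.0
G1 X11.3 Y12.2
G1 X6.8 Y13.2
G1 X3.2 Y10.3
G1 X3.2 Y5.7
G1 X6.8 Y2.8
G1 X11.3 Y3.8
G1 X13.3 Y8.0
; layer 3
G0 Z7.5
G0 X12.0 Y8.0
G1 X10.5 Y11.2
G1 X7.1 Y11.9
G1 X4.4 Y9.8
G1 X4.4 Y6.2
G1 X7.1 Y4.1
G1 X10.5 Y4.8
G1 X12.0 Y8.0
; layer 4
G0 Z10.0
G0 X10.7 Y8.0
G1 X9.7 Y10.1
G1 X7.4 Y10.6
G1 X5.6 Y9.2
G1 X5.6 Y6.8
G1 X7.4 Y5.4
G1 X9.7 Y5.9
G1 X10.7 Y8.0
; layer 5
G0 Z12.5
G0 X9.3 Y8.0
G1 X8.8 Y9.1
G1 X7.7 Y9.3
G1 X6.8 Y8.6
G1 X6.8 Y7.4
G1 X7.7 Y6.7
G1 X8.8 Y7.0
G1 X9.3 Y8.0
M2 ; end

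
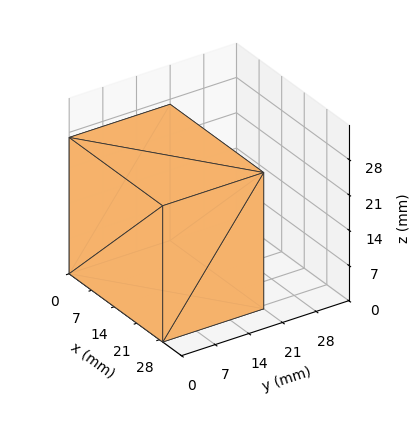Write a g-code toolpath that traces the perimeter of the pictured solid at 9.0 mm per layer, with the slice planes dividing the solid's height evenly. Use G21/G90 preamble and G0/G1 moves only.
Reading the render: the shape is a rectangular box, roughly 29 × 21 mm footprint and 27 mm tall (dimensions read to the nearest mm from the axis ticks). For the g-code, the solid's height is divided into equal slices at the stated Δz and each level perimeter traced with G1 moves after a G0 lift.

; perimeter-only toolpath
G21 ; units = mm
G90 ; absolute positioning
G28 ; home
; layer 1
G0 Z9.0
G0 X0.0 Y0.0
G1 X29.0 Y0.0
G1 X29.0 Y21.0
G1 X0.0 Y21.0
G1 X0.0 Y0.0
; layer 2
G0 Z18.0
G0 X0.0 Y0.0
G1 X29.0 Y0.0
G1 X29.0 Y21.0
G1 X0.0 Y21.0
G1 X0.0 Y0.0
; layer 3
G0 Z27.0
G0 X0.0 Y0.0
G1 X29.0 Y0.0
G1 X29.0 Y21.0
G1 X0.0 Y21.0
G1 X0.0 Y0.0
M2 ; end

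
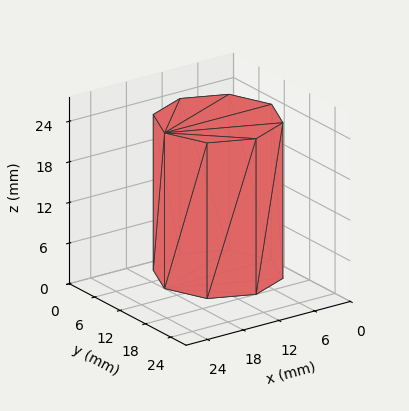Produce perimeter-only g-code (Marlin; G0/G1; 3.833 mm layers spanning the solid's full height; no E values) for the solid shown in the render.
Reading the render: the shape is a regular 8-sided prism (a cylinder approximated with 8 flat sides), circumscribed radius ≈ 9 mm, height ≈ 23 mm (dimensions read to the nearest mm from the axis ticks). For the g-code, the solid's height is divided into equal slices at the stated Δz and each level perimeter traced with G1 moves after a G0 lift.

; perimeter-only toolpath
G21 ; units = mm
G90 ; absolute positioning
G28 ; home
; layer 1
G0 Z3.833
G0 X18.000 Y9.000
G1 X15.364 Y15.364
G1 X9.000 Y18.000
G1 X2.636 Y15.364
G1 X0.000 Y9.000
G1 X2.636 Y2.636
G1 X9.000 Y0.000
G1 X15.364 Y2.636
G1 X18.000 Y9.000
; layer 2
G0 Z7.667
G0 X18.000 Y9.000
G1 X15.364 Y15.364
G1 X9.000 Y18.000
G1 X2.636 Y15.364
G1 X0.000 Y9.000
G1 X2.636 Y2.636
G1 X9.000 Y0.000
G1 X15.364 Y2.636
G1 X18.000 Y9.000
; layer 3
G0 Z11.500
G0 X18.000 Y9.000
G1 X15.364 Y15.364
G1 X9.000 Y18.000
G1 X2.636 Y15.364
G1 X0.000 Y9.000
G1 X2.636 Y2.636
G1 X9.000 Y0.000
G1 X15.364 Y2.636
G1 X18.000 Y9.000
; layer 4
G0 Z15.333
G0 X18.000 Y9.000
G1 X15.364 Y15.364
G1 X9.000 Y18.000
G1 X2.636 Y15.364
G1 X0.000 Y9.000
G1 X2.636 Y2.636
G1 X9.000 Y0.000
G1 X15.364 Y2.636
G1 X18.000 Y9.000
; layer 5
G0 Z19.167
G0 X18.000 Y9.000
G1 X15.364 Y15.364
G1 X9.000 Y18.000
G1 X2.636 Y15.364
G1 X0.000 Y9.000
G1 X2.636 Y2.636
G1 X9.000 Y0.000
G1 X15.364 Y2.636
G1 X18.000 Y9.000
; layer 6
G0 Z23.000
G0 X18.000 Y9.000
G1 X15.364 Y15.364
G1 X9.000 Y18.000
G1 X2.636 Y15.364
G1 X0.000 Y9.000
G1 X2.636 Y2.636
G1 X9.000 Y0.000
G1 X15.364 Y2.636
G1 X18.000 Y9.000
M2 ; end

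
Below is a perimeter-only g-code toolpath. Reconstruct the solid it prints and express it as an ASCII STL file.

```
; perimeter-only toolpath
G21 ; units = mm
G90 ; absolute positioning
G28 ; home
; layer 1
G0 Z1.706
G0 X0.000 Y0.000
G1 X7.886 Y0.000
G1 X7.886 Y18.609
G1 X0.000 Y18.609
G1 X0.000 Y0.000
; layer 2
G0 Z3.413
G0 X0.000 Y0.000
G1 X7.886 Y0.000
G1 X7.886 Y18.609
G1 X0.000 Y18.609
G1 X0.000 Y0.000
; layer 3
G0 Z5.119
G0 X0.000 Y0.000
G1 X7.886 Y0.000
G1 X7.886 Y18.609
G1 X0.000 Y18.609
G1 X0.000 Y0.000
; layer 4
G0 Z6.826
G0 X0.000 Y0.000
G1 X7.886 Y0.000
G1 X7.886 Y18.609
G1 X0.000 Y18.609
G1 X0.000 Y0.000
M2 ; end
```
solid part
  facet normal 0.0000 0.0000 -1.0000
    outer loop
      vertex 7.886 18.609 0.000
      vertex 7.886 0.000 0.000
      vertex 0.000 0.000 0.000
    endloop
  endfacet
  facet normal 0.0000 0.0000 -1.0000
    outer loop
      vertex 0.000 18.609 0.000
      vertex 7.886 18.609 0.000
      vertex 0.000 0.000 0.000
    endloop
  endfacet
  facet normal 0.0000 0.0000 1.0000
    outer loop
      vertex 0.000 0.000 6.826
      vertex 7.886 0.000 6.826
      vertex 7.886 18.609 6.826
    endloop
  endfacet
  facet normal 0.0000 0.0000 1.0000
    outer loop
      vertex 0.000 0.000 6.826
      vertex 7.886 18.609 6.826
      vertex 0.000 18.609 6.826
    endloop
  endfacet
  facet normal 0.0000 -1.0000 0.0000
    outer loop
      vertex 0.000 0.000 0.000
      vertex 7.886 0.000 0.000
      vertex 7.886 0.000 6.826
    endloop
  endfacet
  facet normal 0.0000 -1.0000 0.0000
    outer loop
      vertex 0.000 0.000 0.000
      vertex 7.886 0.000 6.826
      vertex 0.000 0.000 6.826
    endloop
  endfacet
  facet normal 0.0000 1.0000 0.0000
    outer loop
      vertex 7.886 18.609 6.826
      vertex 7.886 18.609 0.000
      vertex 0.000 18.609 0.000
    endloop
  endfacet
  facet normal 0.0000 1.0000 0.0000
    outer loop
      vertex 0.000 18.609 6.826
      vertex 7.886 18.609 6.826
      vertex 0.000 18.609 0.000
    endloop
  endfacet
  facet normal -1.0000 0.0000 0.0000
    outer loop
      vertex 0.000 18.609 6.826
      vertex 0.000 18.609 0.000
      vertex 0.000 0.000 0.000
    endloop
  endfacet
  facet normal -1.0000 0.0000 0.0000
    outer loop
      vertex 0.000 0.000 6.826
      vertex 0.000 18.609 6.826
      vertex 0.000 0.000 0.000
    endloop
  endfacet
  facet normal 1.0000 0.0000 0.0000
    outer loop
      vertex 7.886 0.000 0.000
      vertex 7.886 18.609 0.000
      vertex 7.886 18.609 6.826
    endloop
  endfacet
  facet normal 1.0000 0.0000 0.0000
    outer loop
      vertex 7.886 0.000 0.000
      vertex 7.886 18.609 6.826
      vertex 7.886 0.000 6.826
    endloop
  endfacet
endsolid part

The G0 Z moves step by Δz≈1.706 mm. Every layer's G1 loop is the same polygon, so the solid is a straight extrusion of it from z=0 to z≈6.83. Closing with flat bottom and top caps and triangulating gives 12 facets — a rectangular box, roughly 7.89 × 18.6 mm footprint and 6.83 mm tall.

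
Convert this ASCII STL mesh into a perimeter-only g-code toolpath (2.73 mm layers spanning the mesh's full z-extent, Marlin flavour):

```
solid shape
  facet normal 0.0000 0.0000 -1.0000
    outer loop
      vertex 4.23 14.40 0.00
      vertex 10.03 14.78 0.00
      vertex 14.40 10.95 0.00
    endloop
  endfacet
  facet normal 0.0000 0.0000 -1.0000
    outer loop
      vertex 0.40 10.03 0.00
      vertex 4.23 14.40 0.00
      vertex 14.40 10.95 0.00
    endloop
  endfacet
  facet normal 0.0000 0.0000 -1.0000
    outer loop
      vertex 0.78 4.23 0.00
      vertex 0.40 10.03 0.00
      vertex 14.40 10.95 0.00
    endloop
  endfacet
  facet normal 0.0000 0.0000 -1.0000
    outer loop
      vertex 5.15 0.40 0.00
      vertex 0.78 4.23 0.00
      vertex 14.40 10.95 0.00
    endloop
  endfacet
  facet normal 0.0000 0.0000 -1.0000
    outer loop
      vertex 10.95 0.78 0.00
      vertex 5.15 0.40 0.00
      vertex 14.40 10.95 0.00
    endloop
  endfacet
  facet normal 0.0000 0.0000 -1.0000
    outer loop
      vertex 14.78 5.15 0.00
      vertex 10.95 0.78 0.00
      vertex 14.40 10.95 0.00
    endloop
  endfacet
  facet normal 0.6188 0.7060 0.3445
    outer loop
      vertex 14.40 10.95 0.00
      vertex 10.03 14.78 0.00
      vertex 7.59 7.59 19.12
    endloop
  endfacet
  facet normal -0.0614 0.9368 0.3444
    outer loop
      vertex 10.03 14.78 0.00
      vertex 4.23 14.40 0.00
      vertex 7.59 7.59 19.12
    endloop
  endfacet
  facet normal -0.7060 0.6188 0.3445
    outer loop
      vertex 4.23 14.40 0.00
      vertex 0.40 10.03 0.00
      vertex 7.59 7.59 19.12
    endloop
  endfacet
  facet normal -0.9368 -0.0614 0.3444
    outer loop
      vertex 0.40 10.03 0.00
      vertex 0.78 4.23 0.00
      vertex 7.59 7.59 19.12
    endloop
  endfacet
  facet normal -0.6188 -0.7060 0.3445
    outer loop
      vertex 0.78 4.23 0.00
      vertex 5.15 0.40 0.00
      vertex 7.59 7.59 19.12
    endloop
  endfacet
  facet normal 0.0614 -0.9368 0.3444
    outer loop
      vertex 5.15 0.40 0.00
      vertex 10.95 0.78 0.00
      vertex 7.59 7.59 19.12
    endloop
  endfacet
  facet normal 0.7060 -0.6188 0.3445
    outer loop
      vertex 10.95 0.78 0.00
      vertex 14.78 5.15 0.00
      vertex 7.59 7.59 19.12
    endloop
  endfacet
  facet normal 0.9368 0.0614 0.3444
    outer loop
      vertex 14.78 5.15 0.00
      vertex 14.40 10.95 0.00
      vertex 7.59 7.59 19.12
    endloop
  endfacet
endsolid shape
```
; perimeter-only toolpath
G21 ; units = mm
G90 ; absolute positioning
G28 ; home
; layer 1
G0 Z2.73
G0 X13.43 Y10.47
G1 X9.68 Y13.75
G1 X4.71 Y13.43
G1 X1.43 Y9.68
G1 X1.75 Y4.71
G1 X5.50 Y1.43
G1 X10.47 Y1.75
G1 X13.75 Y5.50
G1 X13.43 Y10.47
; layer 2
G0 Z5.46
G0 X12.45 Y9.99
G1 X9.33 Y12.73
G1 X5.19 Y12.45
G1 X2.45 Y9.33
G1 X2.73 Y5.19
G1 X5.85 Y2.45
G1 X9.99 Y2.73
G1 X12.73 Y5.85
G1 X12.45 Y9.99
; layer 3
G0 Z8.19
G0 X11.48 Y9.51
G1 X8.98 Y11.70
G1 X5.67 Y11.48
G1 X3.48 Y8.98
G1 X3.70 Y5.67
G1 X6.20 Y3.48
G1 X9.51 Y3.70
G1 X11.70 Y6.20
G1 X11.48 Y9.51
; layer 4
G0 Z10.93
G0 X10.51 Y9.03
G1 X8.64 Y10.67
G1 X6.15 Y10.51
G1 X4.51 Y8.64
G1 X4.67 Y6.15
G1 X6.54 Y4.51
G1 X9.03 Y4.67
G1 X10.67 Y6.54
G1 X10.51 Y9.03
; layer 5
G0 Z13.66
G0 X9.54 Y8.55
G1 X8.29 Y9.64
G1 X6.63 Y9.54
G1 X5.54 Y8.29
G1 X5.64 Y6.63
G1 X6.89 Y5.54
G1 X8.55 Y5.64
G1 X9.64 Y6.89
G1 X9.54 Y8.55
; layer 6
G0 Z16.39
G0 X8.56 Y8.07
G1 X7.94 Y8.62
G1 X7.11 Y8.56
G1 X6.56 Y7.94
G1 X6.62 Y7.11
G1 X7.24 Y6.56
G1 X8.07 Y6.62
G1 X8.62 Y7.24
G1 X8.56 Y8.07
M2 ; end

The solid is a regular 8-sided pyramid, base circumscribed radius ≈ 7.59 mm, apex at z ≈ 19.1 mm. Slicing at Δz = 2.73 mm — 7 equal slices spanning the solid's height, so layer i sits at z = i·h/7 — gives 6 non-empty perimeters. Each is a 8-segment closed polygon; G0 lifts to the layer z and rapids to the start vertex, then G1 traces the edges. The cross-section shrinks linearly with z (the slice at the apex is degenerate and omitted).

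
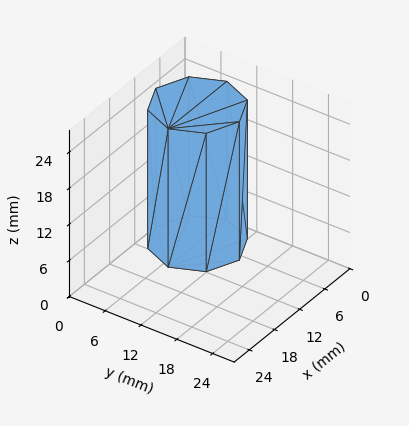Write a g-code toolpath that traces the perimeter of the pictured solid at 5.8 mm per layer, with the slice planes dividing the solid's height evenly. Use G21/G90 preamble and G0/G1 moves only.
Reading the render: the shape is a regular 8-sided prism (a cylinder approximated with 8 flat sides), circumscribed radius ≈ 7 mm, height ≈ 23 mm (dimensions read to the nearest mm from the axis ticks). For the g-code, the solid's height is divided into equal slices at the stated Δz and each level perimeter traced with G1 moves after a G0 lift.

; perimeter-only toolpath
G21 ; units = mm
G90 ; absolute positioning
G28 ; home
; layer 1
G0 Z5.8
G0 X14.0 Y7.0
G1 X11.9 Y11.9
G1 X7.0 Y14.0
G1 X2.1 Y11.9
G1 X0.0 Y7.0
G1 X2.1 Y2.1
G1 X7.0 Y0.0
G1 X11.9 Y2.1
G1 X14.0 Y7.0
; layer 2
G0 Z11.5
G0 X14.0 Y7.0
G1 X11.9 Y11.9
G1 X7.0 Y14.0
G1 X2.1 Y11.9
G1 X0.0 Y7.0
G1 X2.1 Y2.1
G1 X7.0 Y0.0
G1 X11.9 Y2.1
G1 X14.0 Y7.0
; layer 3
G0 Z17.2
G0 X14.0 Y7.0
G1 X11.9 Y11.9
G1 X7.0 Y14.0
G1 X2.1 Y11.9
G1 X0.0 Y7.0
G1 X2.1 Y2.1
G1 X7.0 Y0.0
G1 X11.9 Y2.1
G1 X14.0 Y7.0
; layer 4
G0 Z23.0
G0 X14.0 Y7.0
G1 X11.9 Y11.9
G1 X7.0 Y14.0
G1 X2.1 Y11.9
G1 X0.0 Y7.0
G1 X2.1 Y2.1
G1 X7.0 Y0.0
G1 X11.9 Y2.1
G1 X14.0 Y7.0
M2 ; end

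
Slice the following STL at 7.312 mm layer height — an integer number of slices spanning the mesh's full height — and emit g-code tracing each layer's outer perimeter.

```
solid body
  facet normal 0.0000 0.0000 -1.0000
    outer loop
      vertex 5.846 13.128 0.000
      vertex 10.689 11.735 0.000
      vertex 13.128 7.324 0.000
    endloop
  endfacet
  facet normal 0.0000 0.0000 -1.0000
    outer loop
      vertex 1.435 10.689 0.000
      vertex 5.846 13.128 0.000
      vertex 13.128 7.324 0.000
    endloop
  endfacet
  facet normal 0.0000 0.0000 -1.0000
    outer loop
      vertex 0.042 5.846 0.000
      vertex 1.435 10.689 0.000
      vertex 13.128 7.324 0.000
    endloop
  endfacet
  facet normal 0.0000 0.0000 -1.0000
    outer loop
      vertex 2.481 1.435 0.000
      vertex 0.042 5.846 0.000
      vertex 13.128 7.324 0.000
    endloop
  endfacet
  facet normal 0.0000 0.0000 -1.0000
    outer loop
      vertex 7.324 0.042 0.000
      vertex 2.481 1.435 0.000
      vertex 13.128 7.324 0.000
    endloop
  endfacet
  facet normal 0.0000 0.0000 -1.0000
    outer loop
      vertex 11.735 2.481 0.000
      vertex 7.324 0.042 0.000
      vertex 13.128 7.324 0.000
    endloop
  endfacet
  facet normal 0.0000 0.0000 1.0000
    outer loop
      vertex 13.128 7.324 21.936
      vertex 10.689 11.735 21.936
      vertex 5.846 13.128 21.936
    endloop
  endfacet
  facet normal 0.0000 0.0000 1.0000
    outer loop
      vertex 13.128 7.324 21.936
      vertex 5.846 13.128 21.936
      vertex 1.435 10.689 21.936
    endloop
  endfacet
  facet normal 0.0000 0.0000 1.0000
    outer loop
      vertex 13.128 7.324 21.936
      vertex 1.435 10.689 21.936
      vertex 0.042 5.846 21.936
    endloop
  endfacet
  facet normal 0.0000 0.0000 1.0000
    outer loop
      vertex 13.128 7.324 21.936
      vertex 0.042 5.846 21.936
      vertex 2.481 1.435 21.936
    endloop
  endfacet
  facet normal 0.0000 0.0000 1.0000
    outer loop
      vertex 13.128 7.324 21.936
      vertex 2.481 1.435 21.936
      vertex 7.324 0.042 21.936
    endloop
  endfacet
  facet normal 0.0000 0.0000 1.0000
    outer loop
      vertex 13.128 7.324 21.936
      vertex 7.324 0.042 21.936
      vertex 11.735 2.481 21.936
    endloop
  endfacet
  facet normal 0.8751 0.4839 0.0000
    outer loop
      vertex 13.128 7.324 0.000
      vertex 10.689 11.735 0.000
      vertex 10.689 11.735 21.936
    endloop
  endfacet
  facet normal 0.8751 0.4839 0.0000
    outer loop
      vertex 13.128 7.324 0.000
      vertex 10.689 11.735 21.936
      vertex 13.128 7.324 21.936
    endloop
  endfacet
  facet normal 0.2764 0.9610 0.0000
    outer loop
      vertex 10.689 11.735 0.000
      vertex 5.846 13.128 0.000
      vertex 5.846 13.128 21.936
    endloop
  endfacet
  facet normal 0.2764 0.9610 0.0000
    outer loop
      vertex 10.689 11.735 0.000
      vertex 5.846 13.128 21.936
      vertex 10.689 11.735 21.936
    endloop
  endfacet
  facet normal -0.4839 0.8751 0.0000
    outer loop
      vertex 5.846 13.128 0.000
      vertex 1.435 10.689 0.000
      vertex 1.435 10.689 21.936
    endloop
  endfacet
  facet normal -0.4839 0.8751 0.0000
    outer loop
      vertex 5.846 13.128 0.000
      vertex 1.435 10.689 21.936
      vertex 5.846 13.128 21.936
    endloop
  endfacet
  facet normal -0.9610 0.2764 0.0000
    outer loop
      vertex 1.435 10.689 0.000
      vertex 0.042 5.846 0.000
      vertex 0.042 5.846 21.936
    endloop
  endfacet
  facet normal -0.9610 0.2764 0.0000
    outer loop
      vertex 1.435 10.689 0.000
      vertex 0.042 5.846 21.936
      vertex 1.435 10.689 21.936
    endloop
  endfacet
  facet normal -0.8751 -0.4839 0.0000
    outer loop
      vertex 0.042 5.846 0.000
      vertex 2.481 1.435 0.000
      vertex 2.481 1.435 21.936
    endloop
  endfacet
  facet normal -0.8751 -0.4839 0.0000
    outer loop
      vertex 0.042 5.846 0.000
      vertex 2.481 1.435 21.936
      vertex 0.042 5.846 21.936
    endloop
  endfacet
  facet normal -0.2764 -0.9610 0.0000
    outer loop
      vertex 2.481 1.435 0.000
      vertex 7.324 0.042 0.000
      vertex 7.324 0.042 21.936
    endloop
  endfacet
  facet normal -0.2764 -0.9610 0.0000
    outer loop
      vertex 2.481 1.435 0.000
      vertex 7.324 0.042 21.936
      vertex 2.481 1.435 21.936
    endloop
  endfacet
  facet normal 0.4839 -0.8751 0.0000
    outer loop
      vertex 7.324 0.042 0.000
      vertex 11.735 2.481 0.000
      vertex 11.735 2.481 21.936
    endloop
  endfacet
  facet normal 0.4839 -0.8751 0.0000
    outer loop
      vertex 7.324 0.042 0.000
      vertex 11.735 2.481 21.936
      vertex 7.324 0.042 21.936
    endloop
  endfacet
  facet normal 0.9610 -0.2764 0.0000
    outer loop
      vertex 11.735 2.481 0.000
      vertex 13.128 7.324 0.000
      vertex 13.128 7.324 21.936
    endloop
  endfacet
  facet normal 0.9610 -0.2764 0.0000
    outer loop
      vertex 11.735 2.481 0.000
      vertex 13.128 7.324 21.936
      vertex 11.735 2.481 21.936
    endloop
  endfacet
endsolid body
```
; perimeter-only toolpath
G21 ; units = mm
G90 ; absolute positioning
G28 ; home
; layer 1
G0 Z7.312
G0 X13.128 Y7.324
G1 X10.689 Y11.735
G1 X5.846 Y13.128
G1 X1.435 Y10.689
G1 X0.042 Y5.846
G1 X2.481 Y1.435
G1 X7.324 Y0.042
G1 X11.735 Y2.481
G1 X13.128 Y7.324
; layer 2
G0 Z14.624
G0 X13.128 Y7.324
G1 X10.689 Y11.735
G1 X5.846 Y13.128
G1 X1.435 Y10.689
G1 X0.042 Y5.846
G1 X2.481 Y1.435
G1 X7.324 Y0.042
G1 X11.735 Y2.481
G1 X13.128 Y7.324
; layer 3
G0 Z21.936
G0 X13.128 Y7.324
G1 X10.689 Y11.735
G1 X5.846 Y13.128
G1 X1.435 Y10.689
G1 X0.042 Y5.846
G1 X2.481 Y1.435
G1 X7.324 Y0.042
G1 X11.735 Y2.481
G1 X13.128 Y7.324
M2 ; end

The solid is a regular 8-sided prism (a cylinder approximated with 8 flat sides), circumscribed radius ≈ 6.58 mm, height ≈ 21.9 mm. Slicing at Δz = 7.312 mm — 3 equal slices spanning the solid's height, so layer i sits at z = i·h/3 — gives 3 non-empty perimeters. Each is a 8-segment closed polygon; G0 lifts to the layer z and rapids to the start vertex, then G1 traces the edges.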